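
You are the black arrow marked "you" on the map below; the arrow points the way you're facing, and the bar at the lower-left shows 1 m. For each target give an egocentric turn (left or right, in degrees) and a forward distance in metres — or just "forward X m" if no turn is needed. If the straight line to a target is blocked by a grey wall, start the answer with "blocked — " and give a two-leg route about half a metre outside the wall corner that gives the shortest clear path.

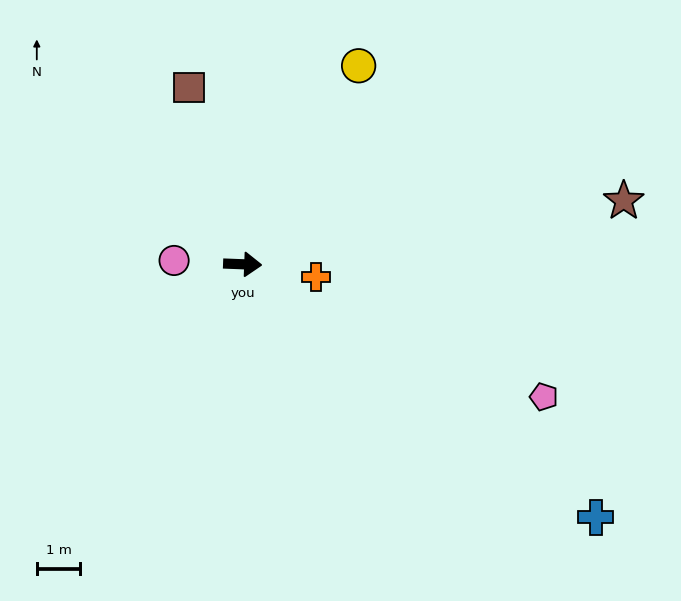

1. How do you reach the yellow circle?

turn left 62°, forward 5.3 m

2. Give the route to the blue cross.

turn right 33°, forward 10.0 m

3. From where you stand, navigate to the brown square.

turn left 109°, forward 4.3 m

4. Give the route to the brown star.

turn left 12°, forward 8.9 m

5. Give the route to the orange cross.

turn right 8°, forward 1.7 m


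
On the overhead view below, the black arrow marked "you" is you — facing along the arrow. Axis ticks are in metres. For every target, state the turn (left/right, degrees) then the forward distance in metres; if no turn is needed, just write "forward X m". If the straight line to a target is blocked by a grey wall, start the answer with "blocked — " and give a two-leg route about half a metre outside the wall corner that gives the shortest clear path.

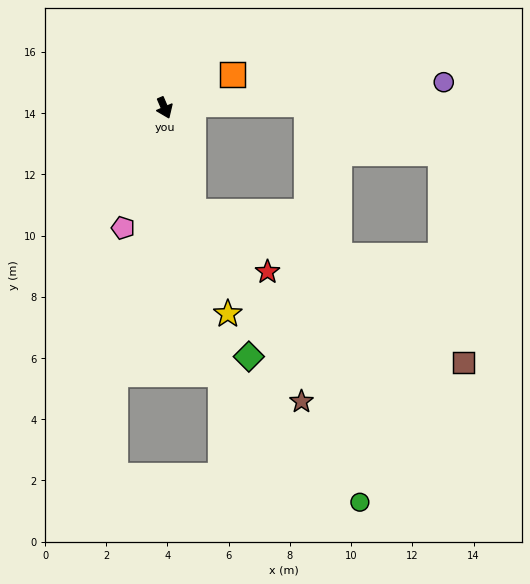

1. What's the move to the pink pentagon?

turn right 42°, forward 4.2 m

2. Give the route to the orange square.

turn left 93°, forward 2.5 m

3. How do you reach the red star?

blocked — turn right 8°, forward 3.5 m, then turn left 36°, forward 3.1 m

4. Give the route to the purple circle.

turn left 72°, forward 9.2 m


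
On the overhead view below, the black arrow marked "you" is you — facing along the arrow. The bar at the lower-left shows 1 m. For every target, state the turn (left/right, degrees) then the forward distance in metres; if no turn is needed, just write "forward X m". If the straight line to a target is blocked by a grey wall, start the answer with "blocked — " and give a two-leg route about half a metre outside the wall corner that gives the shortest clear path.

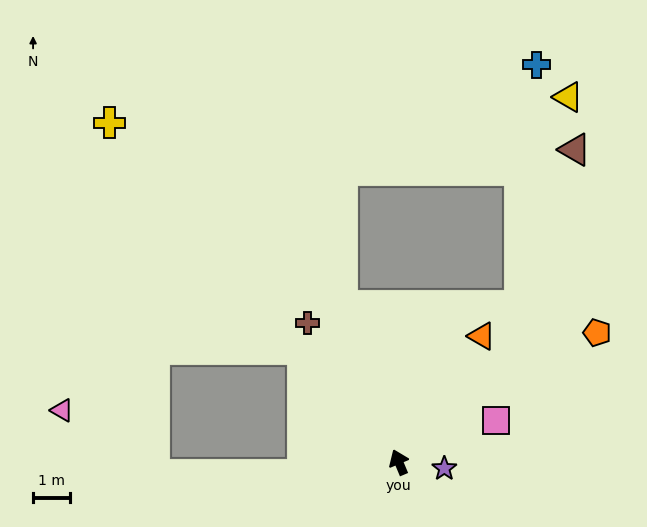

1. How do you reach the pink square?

turn right 89°, forward 2.9 m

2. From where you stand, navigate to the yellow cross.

turn left 18°, forward 12.2 m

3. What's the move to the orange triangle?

turn right 56°, forward 4.1 m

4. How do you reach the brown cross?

turn left 11°, forward 4.6 m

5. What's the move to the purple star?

turn right 121°, forward 1.3 m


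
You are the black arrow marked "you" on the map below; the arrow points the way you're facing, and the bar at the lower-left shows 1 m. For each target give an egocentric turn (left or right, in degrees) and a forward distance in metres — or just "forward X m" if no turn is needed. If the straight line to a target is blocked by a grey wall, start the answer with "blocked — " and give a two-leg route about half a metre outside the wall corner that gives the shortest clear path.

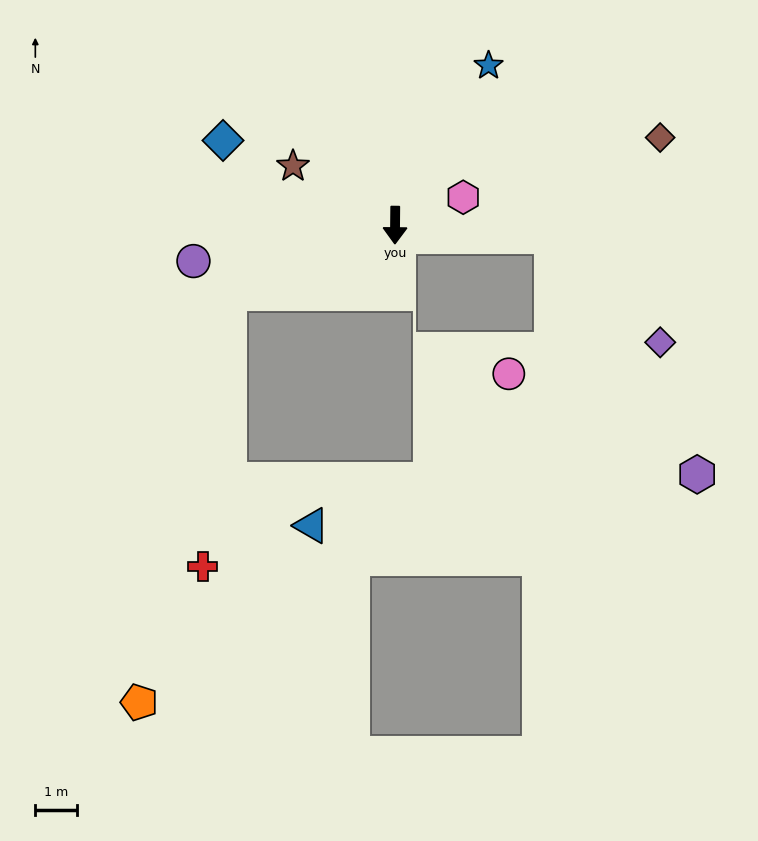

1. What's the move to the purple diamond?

blocked — turn left 86°, forward 3.7 m, then turn right 40°, forward 3.6 m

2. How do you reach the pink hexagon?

turn left 113°, forward 1.7 m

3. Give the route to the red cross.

blocked — turn right 67°, forward 4.3 m, then turn left 62°, forward 6.5 m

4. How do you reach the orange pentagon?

blocked — turn right 67°, forward 4.3 m, then turn left 55°, forward 10.0 m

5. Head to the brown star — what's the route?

turn right 120°, forward 2.8 m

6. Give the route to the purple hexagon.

blocked — turn left 86°, forward 3.7 m, then turn right 54°, forward 6.6 m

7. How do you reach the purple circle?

turn right 79°, forward 4.9 m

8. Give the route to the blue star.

turn left 150°, forward 4.4 m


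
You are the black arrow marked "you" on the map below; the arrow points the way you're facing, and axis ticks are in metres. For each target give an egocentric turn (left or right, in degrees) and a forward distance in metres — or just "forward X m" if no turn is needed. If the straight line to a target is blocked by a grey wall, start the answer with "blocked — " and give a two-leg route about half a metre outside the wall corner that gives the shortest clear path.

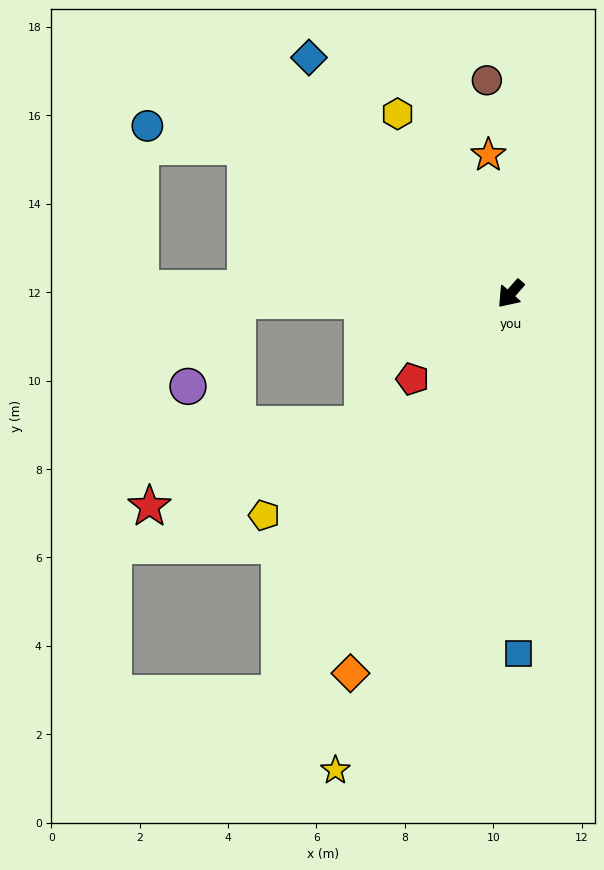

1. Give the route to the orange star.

turn right 130°, forward 3.2 m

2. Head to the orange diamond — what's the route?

turn left 18°, forward 9.3 m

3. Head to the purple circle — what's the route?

blocked — turn right 47°, forward 6.2 m, then turn left 59°, forward 2.2 m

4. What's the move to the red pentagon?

turn right 8°, forward 2.9 m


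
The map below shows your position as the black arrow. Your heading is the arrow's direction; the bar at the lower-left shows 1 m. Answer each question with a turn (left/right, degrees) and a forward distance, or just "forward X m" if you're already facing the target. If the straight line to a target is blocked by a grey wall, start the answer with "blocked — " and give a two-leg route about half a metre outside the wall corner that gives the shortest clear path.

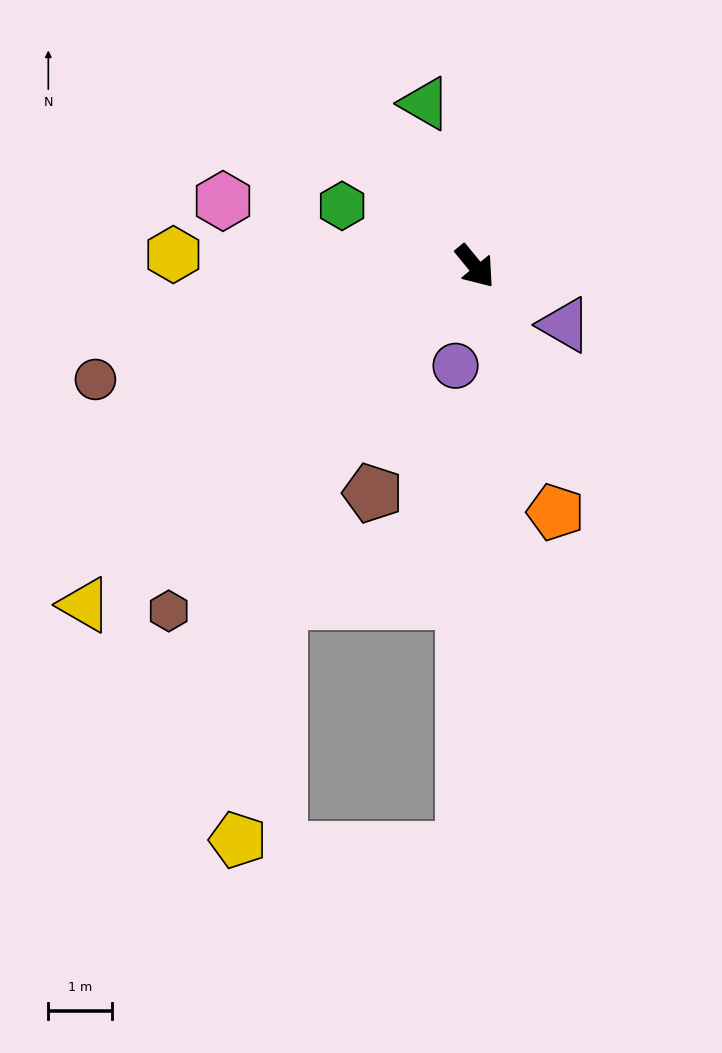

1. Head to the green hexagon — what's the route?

turn right 154°, forward 2.3 m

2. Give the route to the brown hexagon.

turn right 81°, forward 7.2 m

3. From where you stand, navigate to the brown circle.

turn right 113°, forward 6.2 m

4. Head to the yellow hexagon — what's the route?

turn right 132°, forward 4.7 m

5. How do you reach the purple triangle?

turn left 17°, forward 1.7 m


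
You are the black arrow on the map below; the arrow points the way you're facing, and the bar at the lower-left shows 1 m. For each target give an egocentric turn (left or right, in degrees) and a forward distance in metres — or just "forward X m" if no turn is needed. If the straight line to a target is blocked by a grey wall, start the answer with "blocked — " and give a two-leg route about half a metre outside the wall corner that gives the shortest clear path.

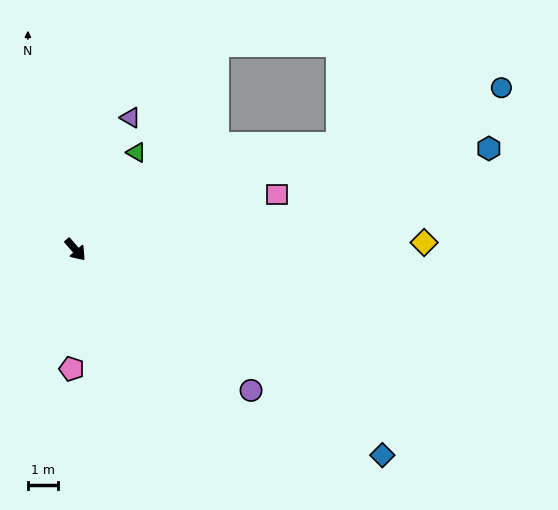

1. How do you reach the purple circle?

turn left 10°, forward 7.5 m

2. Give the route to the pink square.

turn left 64°, forward 7.0 m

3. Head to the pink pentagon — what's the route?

turn right 43°, forward 4.0 m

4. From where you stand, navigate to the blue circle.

turn left 70°, forward 15.3 m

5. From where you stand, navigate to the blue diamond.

turn left 15°, forward 12.4 m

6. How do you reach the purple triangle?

turn left 116°, forward 4.8 m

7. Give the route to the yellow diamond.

turn left 50°, forward 11.7 m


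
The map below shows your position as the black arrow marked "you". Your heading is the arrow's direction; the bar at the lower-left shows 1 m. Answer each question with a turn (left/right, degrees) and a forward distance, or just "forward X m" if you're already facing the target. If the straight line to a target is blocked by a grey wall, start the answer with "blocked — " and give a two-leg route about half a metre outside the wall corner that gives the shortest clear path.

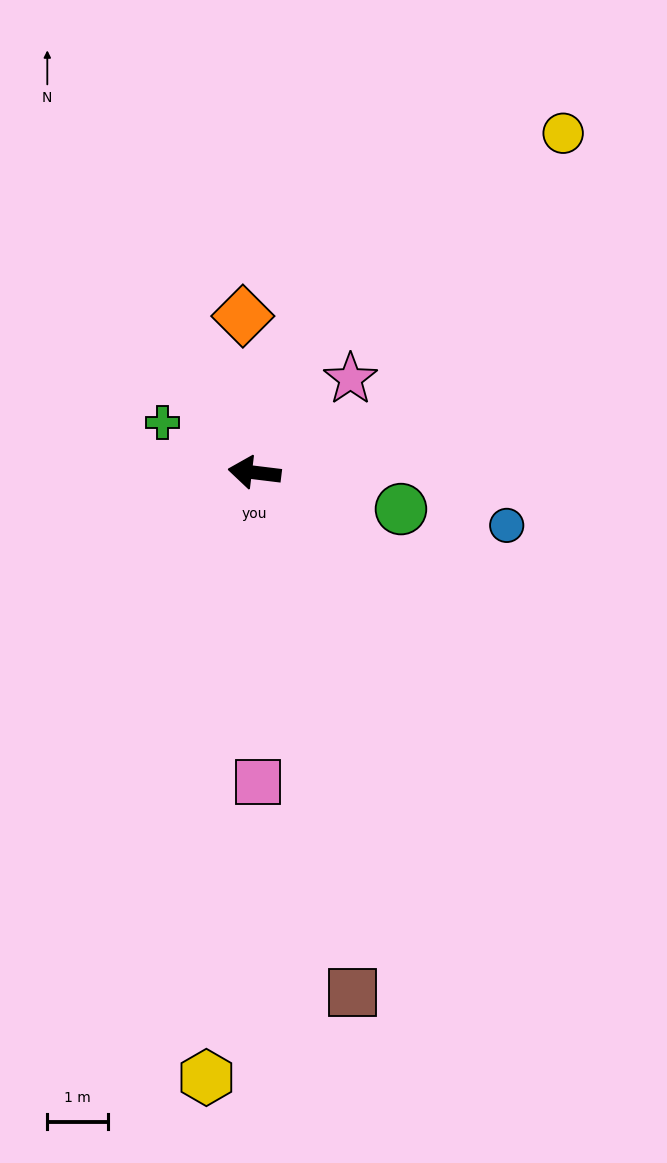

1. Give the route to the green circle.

turn left 173°, forward 2.5 m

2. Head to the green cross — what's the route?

turn right 21°, forward 1.7 m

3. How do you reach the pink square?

turn left 98°, forward 5.1 m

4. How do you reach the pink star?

turn right 129°, forward 2.2 m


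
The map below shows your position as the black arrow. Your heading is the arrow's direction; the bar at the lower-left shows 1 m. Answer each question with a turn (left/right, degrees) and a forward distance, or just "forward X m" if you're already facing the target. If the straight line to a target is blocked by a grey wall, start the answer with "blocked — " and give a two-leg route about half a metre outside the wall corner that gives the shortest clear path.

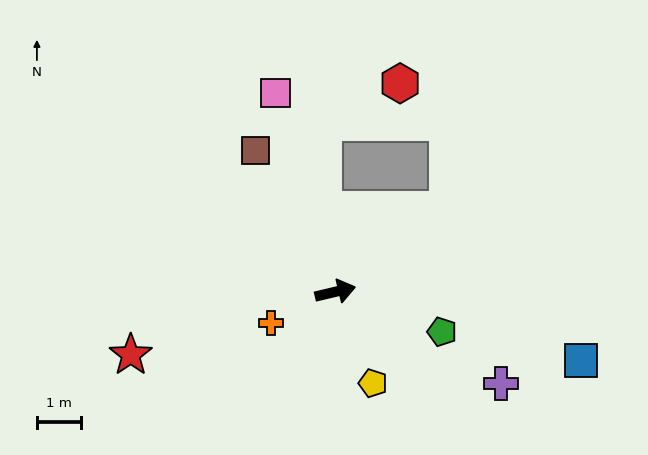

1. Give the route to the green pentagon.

turn right 34°, forward 2.6 m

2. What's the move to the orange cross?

turn right 168°, forward 1.6 m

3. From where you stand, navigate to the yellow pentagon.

turn right 81°, forward 2.3 m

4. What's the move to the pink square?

turn left 93°, forward 4.8 m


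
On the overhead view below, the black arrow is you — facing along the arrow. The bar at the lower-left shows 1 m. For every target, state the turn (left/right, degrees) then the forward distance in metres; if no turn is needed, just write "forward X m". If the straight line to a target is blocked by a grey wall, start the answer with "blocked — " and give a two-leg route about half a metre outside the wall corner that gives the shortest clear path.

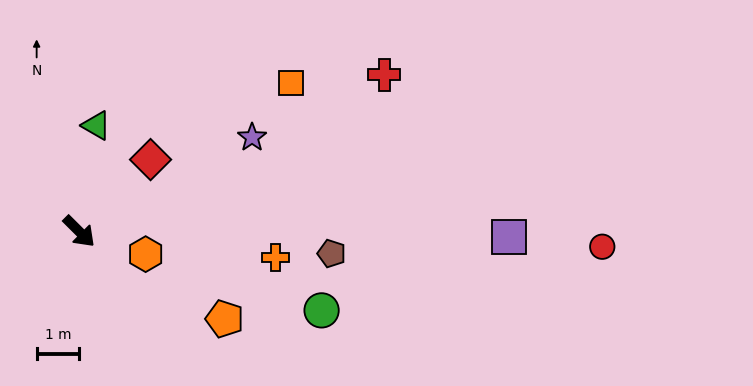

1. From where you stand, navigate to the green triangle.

turn left 126°, forward 2.5 m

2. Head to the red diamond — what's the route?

turn left 90°, forward 2.4 m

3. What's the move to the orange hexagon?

turn left 26°, forward 1.6 m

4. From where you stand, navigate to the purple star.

turn left 73°, forward 4.6 m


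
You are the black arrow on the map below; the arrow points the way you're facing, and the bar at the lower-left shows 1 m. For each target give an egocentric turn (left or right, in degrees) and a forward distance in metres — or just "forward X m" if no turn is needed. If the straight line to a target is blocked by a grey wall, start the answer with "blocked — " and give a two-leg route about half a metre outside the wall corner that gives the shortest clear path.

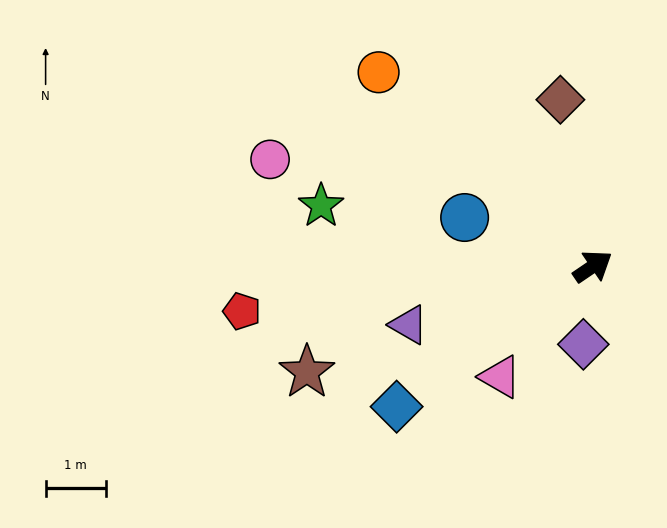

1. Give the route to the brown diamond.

turn left 67°, forward 2.8 m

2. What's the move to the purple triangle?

turn left 163°, forward 3.2 m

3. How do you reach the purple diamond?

turn right 131°, forward 1.3 m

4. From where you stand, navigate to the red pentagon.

turn left 153°, forward 5.9 m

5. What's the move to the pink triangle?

turn right 164°, forward 2.4 m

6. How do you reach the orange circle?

turn left 104°, forward 4.8 m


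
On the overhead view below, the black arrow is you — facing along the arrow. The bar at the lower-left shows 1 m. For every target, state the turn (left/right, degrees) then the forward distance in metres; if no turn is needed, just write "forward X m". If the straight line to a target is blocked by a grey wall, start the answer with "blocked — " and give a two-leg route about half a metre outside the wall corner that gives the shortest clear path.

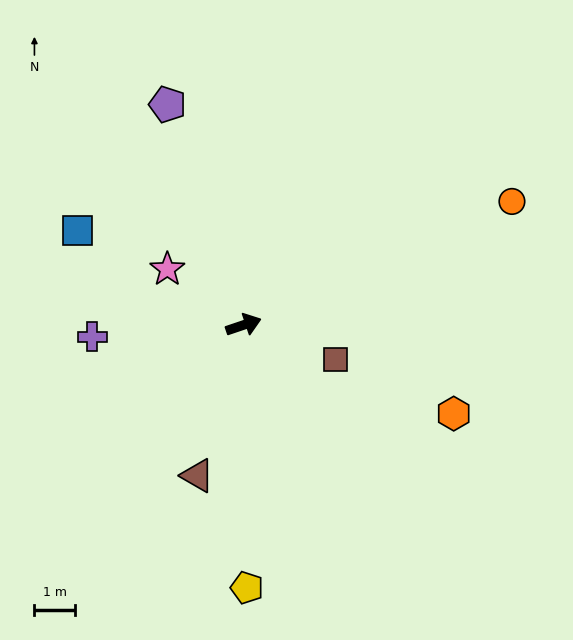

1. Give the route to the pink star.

turn left 125°, forward 2.3 m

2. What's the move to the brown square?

turn right 39°, forward 2.4 m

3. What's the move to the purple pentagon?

turn left 90°, forward 5.7 m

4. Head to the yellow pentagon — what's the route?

turn right 108°, forward 6.4 m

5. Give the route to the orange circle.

turn left 6°, forward 7.3 m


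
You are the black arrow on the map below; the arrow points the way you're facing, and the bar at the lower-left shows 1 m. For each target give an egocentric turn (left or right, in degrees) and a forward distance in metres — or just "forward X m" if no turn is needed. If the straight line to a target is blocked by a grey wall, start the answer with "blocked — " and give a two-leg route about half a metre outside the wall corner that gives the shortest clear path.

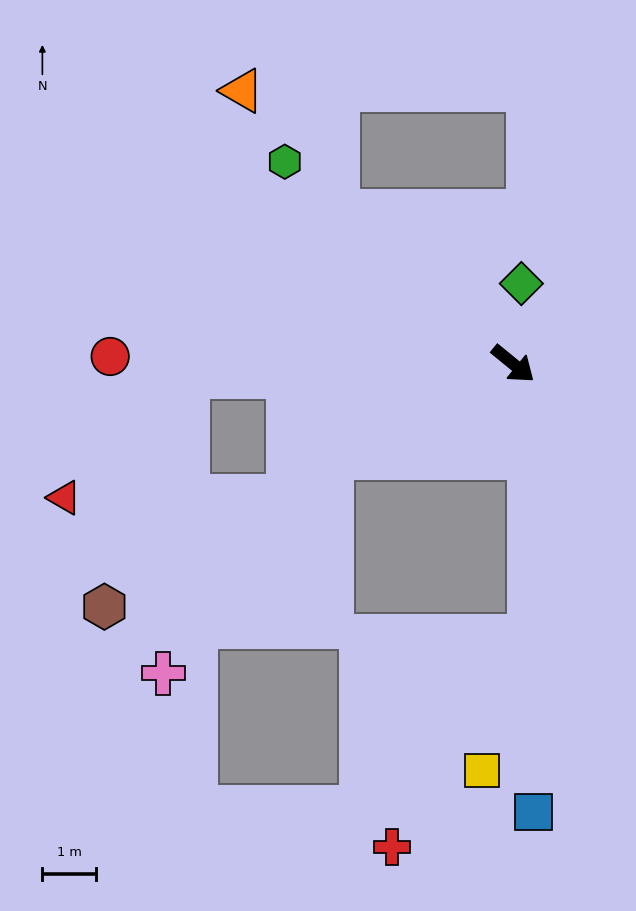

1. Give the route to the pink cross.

blocked — turn right 114°, forward 3.8 m, then turn left 25°, forward 5.1 m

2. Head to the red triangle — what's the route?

blocked — turn right 139°, forward 6.1 m, then turn left 43°, forward 3.2 m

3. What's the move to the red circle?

turn right 142°, forward 7.5 m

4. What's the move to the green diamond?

turn left 123°, forward 1.5 m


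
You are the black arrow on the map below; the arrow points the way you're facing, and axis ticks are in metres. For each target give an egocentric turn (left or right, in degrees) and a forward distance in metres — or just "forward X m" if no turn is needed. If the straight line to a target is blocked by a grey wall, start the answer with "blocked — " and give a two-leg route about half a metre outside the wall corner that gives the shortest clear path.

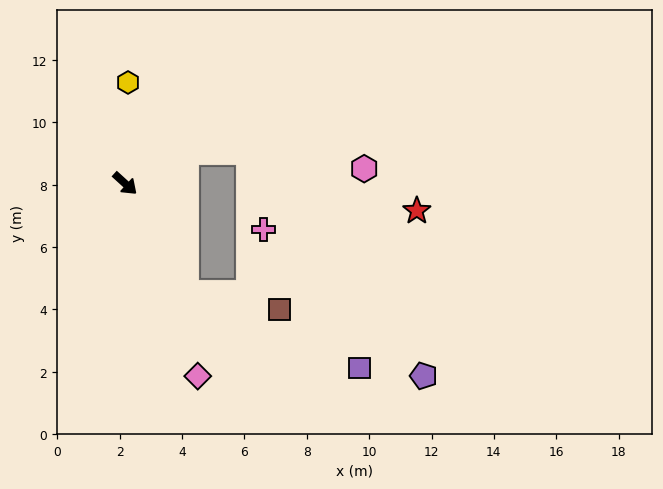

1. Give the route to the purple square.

blocked — turn right 19°, forward 4.0 m, then turn left 38°, forward 6.1 m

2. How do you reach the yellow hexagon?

turn left 131°, forward 3.2 m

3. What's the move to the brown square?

blocked — turn right 19°, forward 4.0 m, then turn left 52°, forward 3.0 m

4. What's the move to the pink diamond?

turn right 27°, forward 6.6 m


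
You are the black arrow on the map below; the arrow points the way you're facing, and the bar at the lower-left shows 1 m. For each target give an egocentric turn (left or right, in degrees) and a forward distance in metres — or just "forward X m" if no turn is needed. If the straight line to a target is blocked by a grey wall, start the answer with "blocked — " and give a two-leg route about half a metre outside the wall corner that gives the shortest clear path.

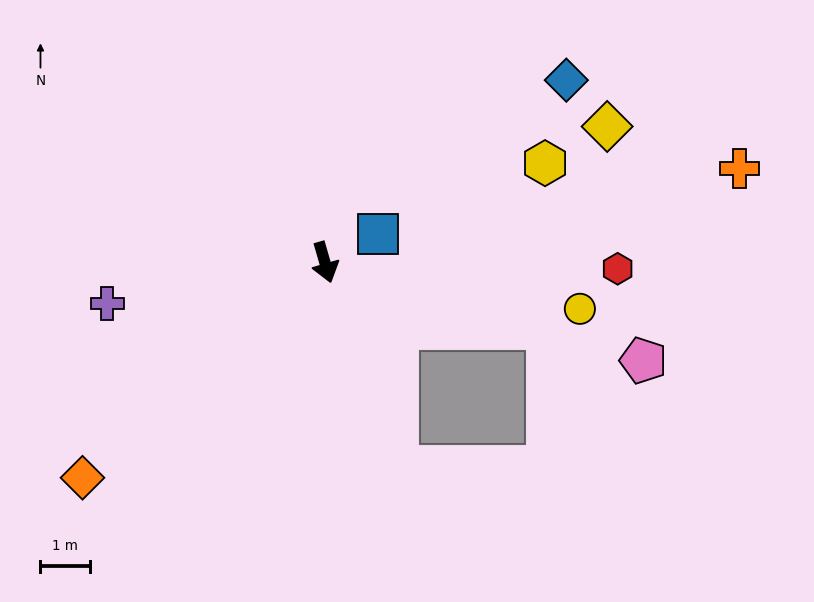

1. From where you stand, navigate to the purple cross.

turn right 95°, forward 4.5 m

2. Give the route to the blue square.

turn left 102°, forward 1.2 m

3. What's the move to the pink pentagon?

turn left 57°, forward 6.7 m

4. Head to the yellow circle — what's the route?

turn left 64°, forward 5.2 m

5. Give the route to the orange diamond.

turn right 64°, forward 6.6 m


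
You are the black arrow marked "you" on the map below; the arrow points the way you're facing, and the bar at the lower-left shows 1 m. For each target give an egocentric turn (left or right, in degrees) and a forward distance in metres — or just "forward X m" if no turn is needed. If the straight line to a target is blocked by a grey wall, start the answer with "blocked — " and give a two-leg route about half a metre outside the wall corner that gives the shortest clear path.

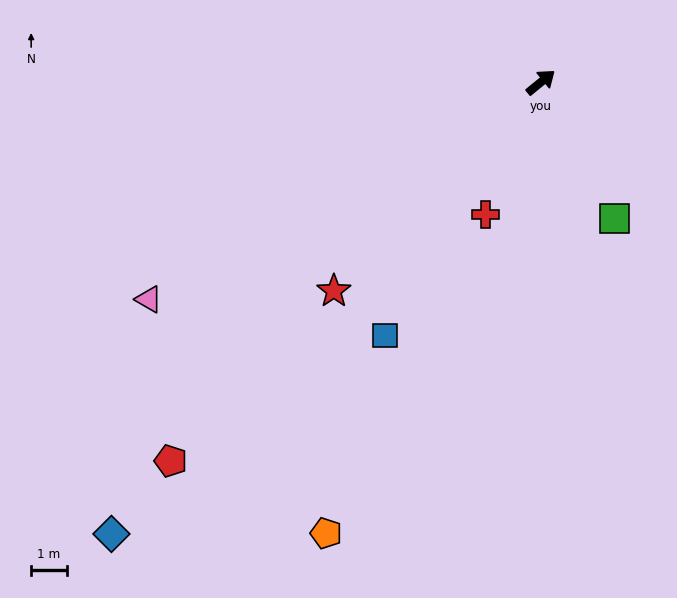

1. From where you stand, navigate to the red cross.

turn right 152°, forward 4.0 m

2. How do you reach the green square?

turn right 101°, forward 4.3 m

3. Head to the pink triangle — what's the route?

turn left 170°, forward 12.5 m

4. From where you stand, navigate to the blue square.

turn right 161°, forward 8.3 m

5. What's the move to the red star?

turn right 174°, forward 8.2 m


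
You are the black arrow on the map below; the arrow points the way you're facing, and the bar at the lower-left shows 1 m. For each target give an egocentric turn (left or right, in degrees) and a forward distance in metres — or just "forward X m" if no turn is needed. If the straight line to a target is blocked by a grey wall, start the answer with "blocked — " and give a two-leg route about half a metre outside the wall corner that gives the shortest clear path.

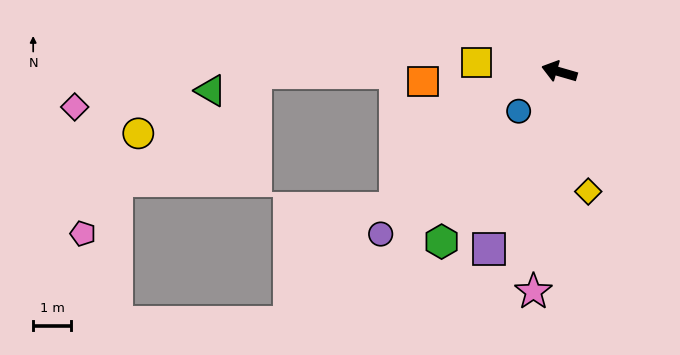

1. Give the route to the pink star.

turn left 99°, forward 5.8 m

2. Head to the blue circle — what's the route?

turn left 60°, forward 1.5 m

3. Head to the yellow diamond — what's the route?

turn left 120°, forward 3.2 m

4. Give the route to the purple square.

turn left 84°, forward 5.0 m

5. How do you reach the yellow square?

turn left 10°, forward 2.2 m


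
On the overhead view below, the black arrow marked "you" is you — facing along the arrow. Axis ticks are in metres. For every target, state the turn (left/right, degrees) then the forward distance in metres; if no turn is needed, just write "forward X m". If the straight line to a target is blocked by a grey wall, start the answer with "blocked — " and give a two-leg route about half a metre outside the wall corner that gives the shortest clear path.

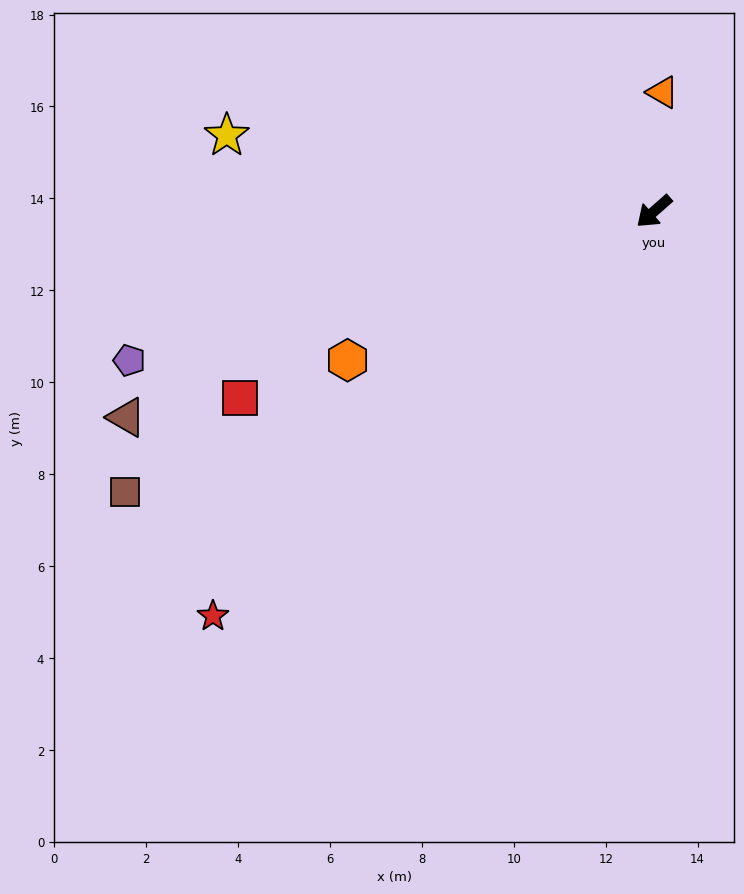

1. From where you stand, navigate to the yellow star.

turn right 51°, forward 9.4 m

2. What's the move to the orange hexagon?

turn right 15°, forward 7.4 m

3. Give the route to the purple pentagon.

turn right 26°, forward 11.9 m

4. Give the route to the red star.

forward 13.0 m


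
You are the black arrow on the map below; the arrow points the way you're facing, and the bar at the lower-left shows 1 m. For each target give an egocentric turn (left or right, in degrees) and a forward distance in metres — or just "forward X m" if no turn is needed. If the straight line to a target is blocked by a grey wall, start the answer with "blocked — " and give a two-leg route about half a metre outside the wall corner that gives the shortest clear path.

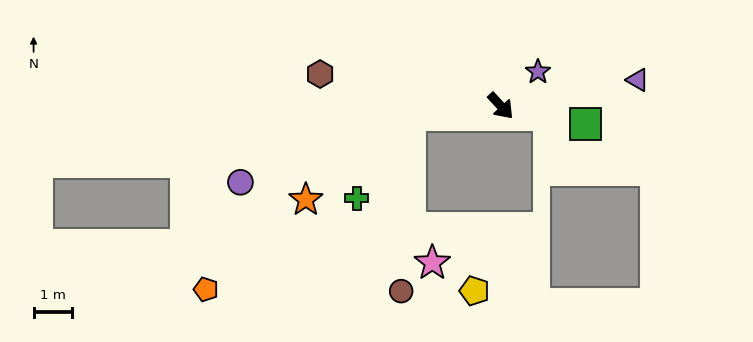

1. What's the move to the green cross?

blocked — turn right 127°, forward 2.4 m, then turn left 52°, forward 2.6 m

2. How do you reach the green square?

turn left 36°, forward 2.3 m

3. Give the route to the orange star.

blocked — turn right 127°, forward 2.4 m, then turn left 34°, forward 3.5 m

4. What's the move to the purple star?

turn left 90°, forward 1.3 m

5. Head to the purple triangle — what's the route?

turn left 58°, forward 3.7 m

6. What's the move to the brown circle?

blocked — turn right 127°, forward 2.4 m, then turn left 82°, forward 4.6 m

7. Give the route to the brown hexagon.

turn right 143°, forward 4.8 m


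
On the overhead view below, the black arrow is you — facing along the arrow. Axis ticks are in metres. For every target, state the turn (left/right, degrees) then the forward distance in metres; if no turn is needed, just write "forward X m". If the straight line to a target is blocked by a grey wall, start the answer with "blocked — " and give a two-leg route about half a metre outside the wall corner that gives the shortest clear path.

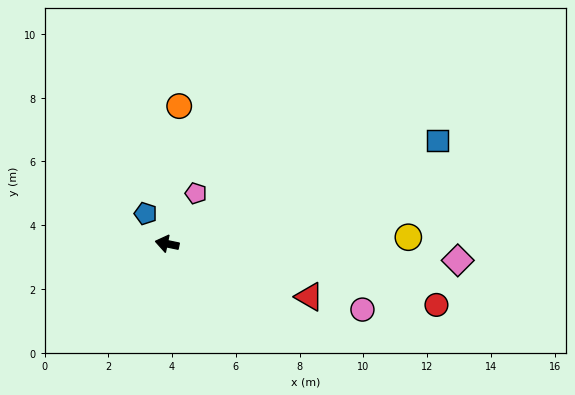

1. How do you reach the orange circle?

turn right 83°, forward 4.3 m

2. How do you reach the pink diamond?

turn right 172°, forward 9.1 m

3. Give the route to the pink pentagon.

turn right 108°, forward 1.8 m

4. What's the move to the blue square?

turn right 147°, forward 9.1 m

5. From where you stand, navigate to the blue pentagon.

turn right 43°, forward 1.2 m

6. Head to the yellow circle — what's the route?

turn right 167°, forward 7.6 m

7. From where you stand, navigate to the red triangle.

turn left 171°, forward 4.8 m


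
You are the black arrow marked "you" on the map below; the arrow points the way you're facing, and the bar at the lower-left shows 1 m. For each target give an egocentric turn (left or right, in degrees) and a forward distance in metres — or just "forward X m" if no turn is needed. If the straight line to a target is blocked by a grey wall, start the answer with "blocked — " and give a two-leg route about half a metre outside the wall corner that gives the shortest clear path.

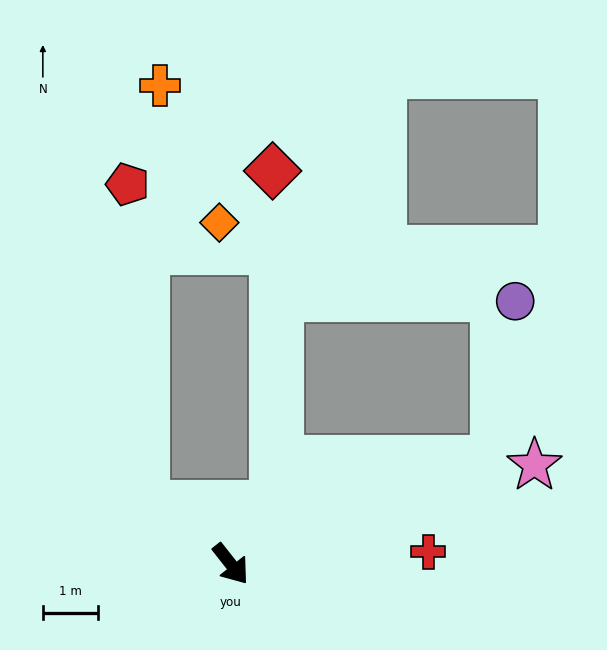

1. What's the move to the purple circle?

blocked — turn left 74°, forward 5.1 m, then turn left 60°, forward 2.9 m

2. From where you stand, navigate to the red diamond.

blocked — turn left 107°, forward 1.3 m, then turn left 35°, forward 6.0 m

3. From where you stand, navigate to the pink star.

turn left 70°, forward 5.7 m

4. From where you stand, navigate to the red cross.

turn left 55°, forward 3.6 m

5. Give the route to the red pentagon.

blocked — turn right 164°, forward 1.9 m, then turn right 51°, forward 5.8 m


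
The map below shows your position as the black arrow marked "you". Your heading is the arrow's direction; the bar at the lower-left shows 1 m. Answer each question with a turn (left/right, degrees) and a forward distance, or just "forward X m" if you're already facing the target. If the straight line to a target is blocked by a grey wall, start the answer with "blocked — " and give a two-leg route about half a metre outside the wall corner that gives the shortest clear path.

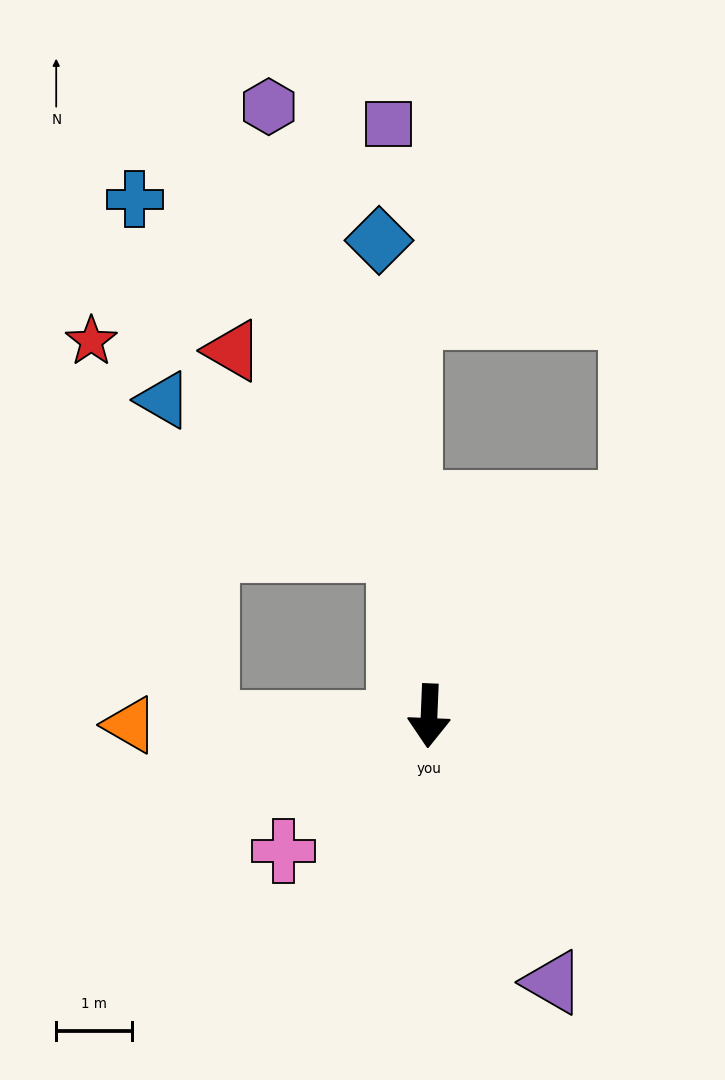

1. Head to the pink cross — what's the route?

turn right 45°, forward 2.6 m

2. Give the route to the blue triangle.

blocked — turn right 167°, forward 2.2 m, then turn left 47°, forward 3.7 m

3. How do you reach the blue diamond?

turn right 172°, forward 6.3 m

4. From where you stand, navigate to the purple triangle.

turn left 27°, forward 3.9 m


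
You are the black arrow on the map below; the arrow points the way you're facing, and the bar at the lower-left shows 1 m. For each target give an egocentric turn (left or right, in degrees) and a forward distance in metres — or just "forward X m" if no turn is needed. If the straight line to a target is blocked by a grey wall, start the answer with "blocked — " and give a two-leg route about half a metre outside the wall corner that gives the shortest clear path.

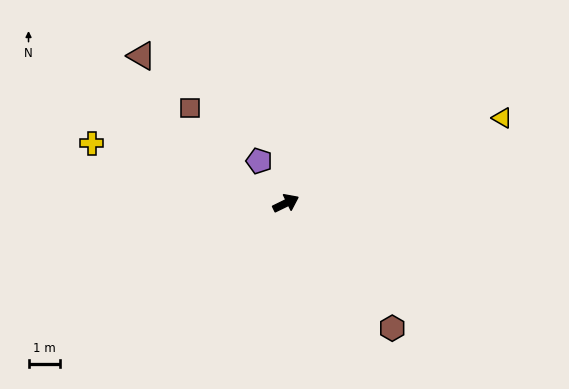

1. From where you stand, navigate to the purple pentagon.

turn left 96°, forward 1.6 m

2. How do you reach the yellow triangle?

turn right 5°, forward 7.3 m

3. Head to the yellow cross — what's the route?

turn left 137°, forward 6.4 m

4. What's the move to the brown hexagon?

turn right 76°, forward 5.2 m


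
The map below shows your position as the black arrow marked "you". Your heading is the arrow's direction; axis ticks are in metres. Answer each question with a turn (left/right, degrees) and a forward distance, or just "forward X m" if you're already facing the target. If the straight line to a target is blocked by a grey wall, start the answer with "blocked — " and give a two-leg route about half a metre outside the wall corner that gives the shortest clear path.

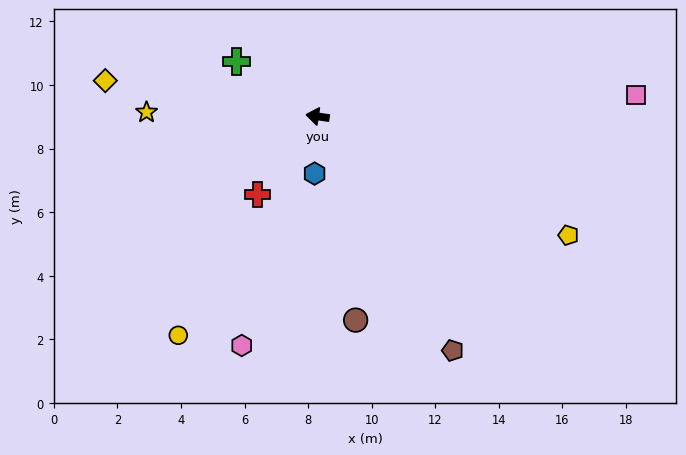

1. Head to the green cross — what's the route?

turn right 26°, forward 3.1 m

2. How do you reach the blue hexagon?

turn left 96°, forward 1.8 m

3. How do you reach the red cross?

turn left 61°, forward 3.1 m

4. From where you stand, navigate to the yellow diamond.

forward 6.8 m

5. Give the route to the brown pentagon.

turn left 129°, forward 8.5 m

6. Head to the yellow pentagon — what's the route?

turn left 163°, forward 8.7 m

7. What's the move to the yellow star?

turn left 7°, forward 5.4 m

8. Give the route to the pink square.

turn right 168°, forward 10.0 m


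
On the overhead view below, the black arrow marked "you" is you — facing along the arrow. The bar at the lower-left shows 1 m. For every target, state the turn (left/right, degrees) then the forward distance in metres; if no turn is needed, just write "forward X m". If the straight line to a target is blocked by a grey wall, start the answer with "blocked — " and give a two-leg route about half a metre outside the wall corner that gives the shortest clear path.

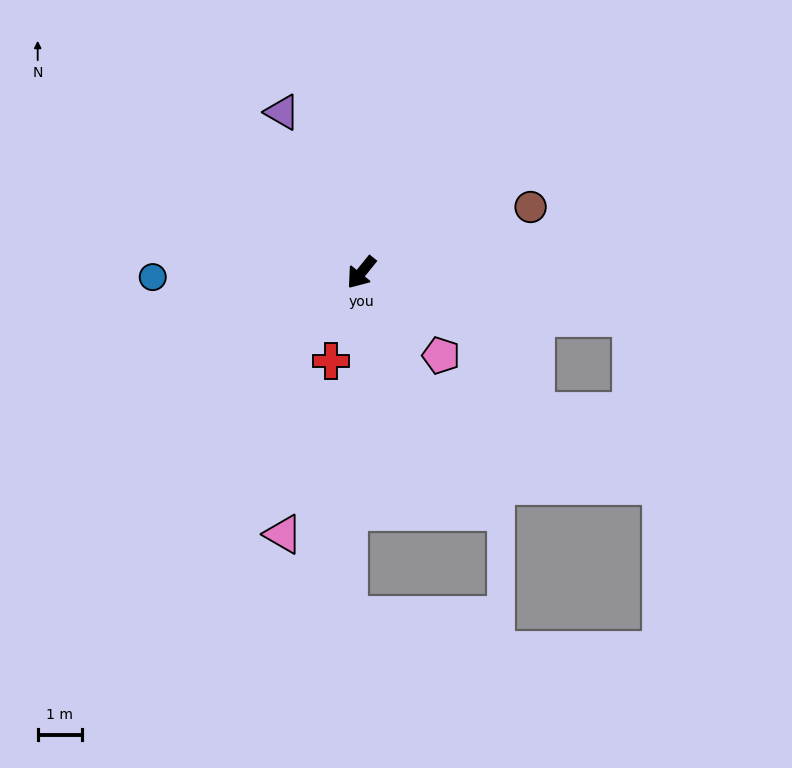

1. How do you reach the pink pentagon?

turn left 83°, forward 2.6 m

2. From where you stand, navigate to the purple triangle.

turn right 115°, forward 4.0 m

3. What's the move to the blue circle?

turn right 50°, forward 4.7 m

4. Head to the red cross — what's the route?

turn left 20°, forward 2.1 m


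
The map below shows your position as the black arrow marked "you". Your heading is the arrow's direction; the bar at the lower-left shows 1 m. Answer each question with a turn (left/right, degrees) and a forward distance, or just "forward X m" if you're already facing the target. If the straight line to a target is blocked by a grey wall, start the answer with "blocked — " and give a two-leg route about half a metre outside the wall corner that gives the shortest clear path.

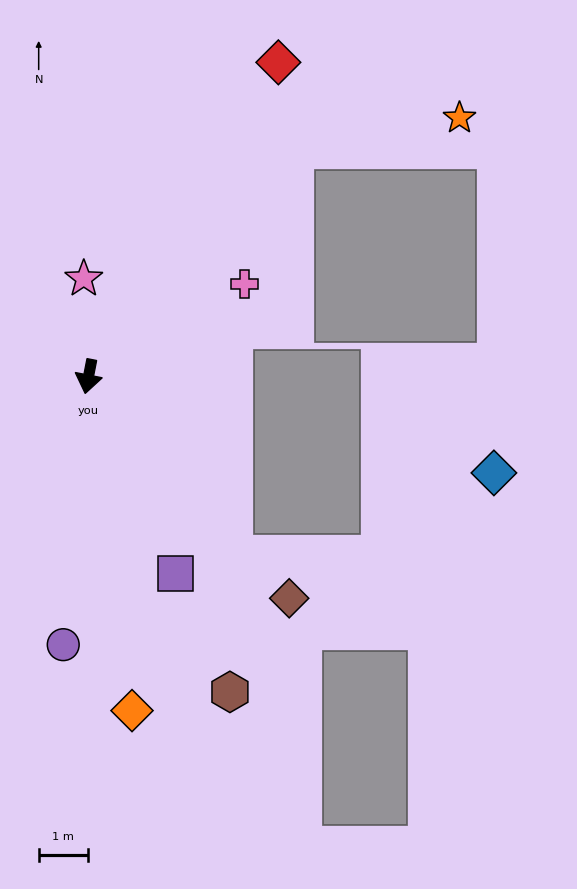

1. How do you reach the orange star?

blocked — turn left 149°, forward 6.2 m, then turn right 38°, forward 3.4 m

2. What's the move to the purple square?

turn left 35°, forward 4.4 m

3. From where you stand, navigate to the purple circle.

turn left 6°, forward 5.5 m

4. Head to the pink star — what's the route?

turn right 166°, forward 2.0 m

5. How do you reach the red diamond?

turn left 160°, forward 7.5 m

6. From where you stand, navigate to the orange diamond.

turn left 18°, forward 6.8 m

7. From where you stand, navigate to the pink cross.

turn left 132°, forward 3.7 m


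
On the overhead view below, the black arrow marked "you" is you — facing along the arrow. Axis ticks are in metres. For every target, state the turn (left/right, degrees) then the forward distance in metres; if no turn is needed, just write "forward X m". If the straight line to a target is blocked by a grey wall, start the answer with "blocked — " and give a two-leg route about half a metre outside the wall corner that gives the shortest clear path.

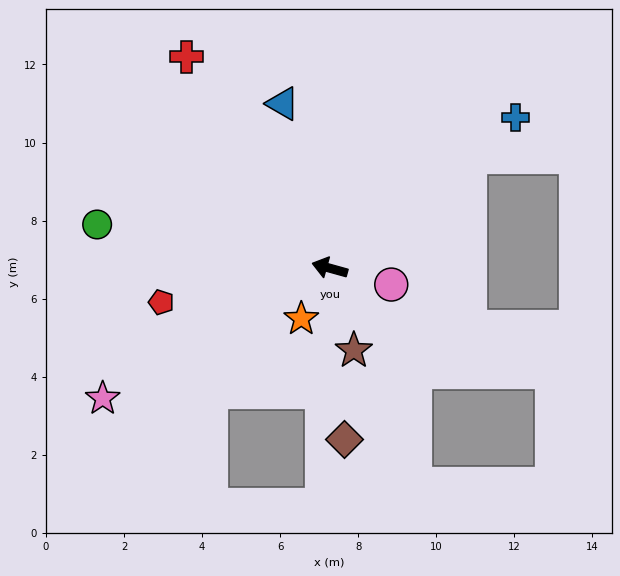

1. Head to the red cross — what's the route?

turn right 40°, forward 6.5 m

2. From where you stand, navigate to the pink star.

turn left 45°, forward 6.7 m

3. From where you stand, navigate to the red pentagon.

turn left 27°, forward 4.4 m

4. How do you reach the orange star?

turn left 76°, forward 1.5 m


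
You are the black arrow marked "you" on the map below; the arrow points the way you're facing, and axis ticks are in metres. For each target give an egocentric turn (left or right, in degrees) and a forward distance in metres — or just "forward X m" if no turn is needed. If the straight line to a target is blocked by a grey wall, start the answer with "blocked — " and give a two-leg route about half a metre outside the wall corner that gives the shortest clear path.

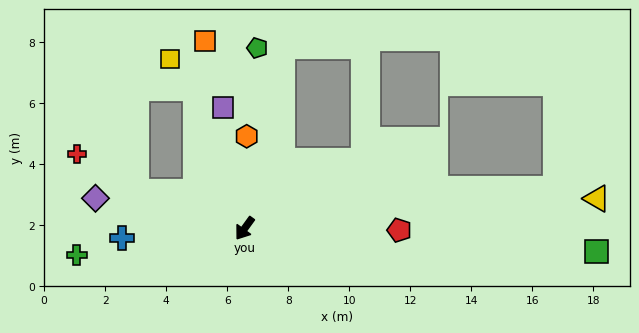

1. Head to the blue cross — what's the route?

turn right 49°, forward 4.0 m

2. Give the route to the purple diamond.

turn right 66°, forward 5.0 m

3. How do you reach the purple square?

turn right 134°, forward 4.0 m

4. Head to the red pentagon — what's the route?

turn left 125°, forward 5.1 m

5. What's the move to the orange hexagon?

turn right 145°, forward 3.0 m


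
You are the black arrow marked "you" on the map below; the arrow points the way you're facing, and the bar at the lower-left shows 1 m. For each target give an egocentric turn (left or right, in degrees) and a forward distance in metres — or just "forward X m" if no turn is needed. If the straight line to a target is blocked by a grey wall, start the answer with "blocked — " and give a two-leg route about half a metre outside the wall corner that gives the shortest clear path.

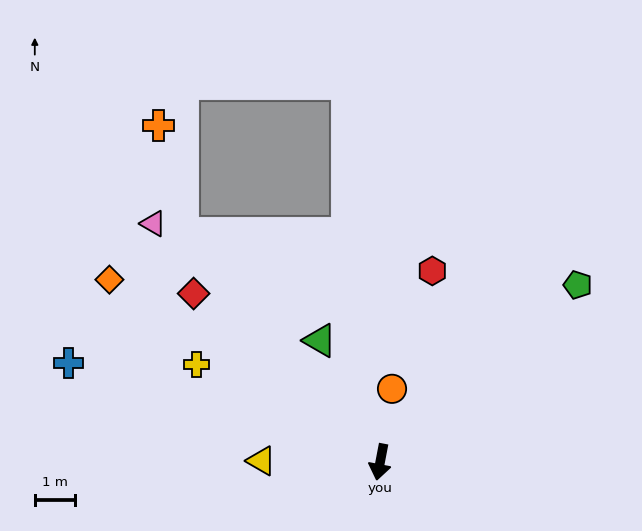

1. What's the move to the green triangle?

turn right 143°, forward 3.4 m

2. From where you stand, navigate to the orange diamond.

turn right 113°, forward 8.2 m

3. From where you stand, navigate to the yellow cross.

turn right 107°, forward 5.2 m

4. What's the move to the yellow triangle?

turn right 80°, forward 3.0 m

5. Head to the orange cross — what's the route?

blocked — turn right 128°, forward 7.6 m, then turn right 29°, forward 2.8 m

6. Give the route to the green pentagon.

turn left 143°, forward 6.6 m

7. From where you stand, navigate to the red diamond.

turn right 121°, forward 6.3 m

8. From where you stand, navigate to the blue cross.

turn right 97°, forward 8.2 m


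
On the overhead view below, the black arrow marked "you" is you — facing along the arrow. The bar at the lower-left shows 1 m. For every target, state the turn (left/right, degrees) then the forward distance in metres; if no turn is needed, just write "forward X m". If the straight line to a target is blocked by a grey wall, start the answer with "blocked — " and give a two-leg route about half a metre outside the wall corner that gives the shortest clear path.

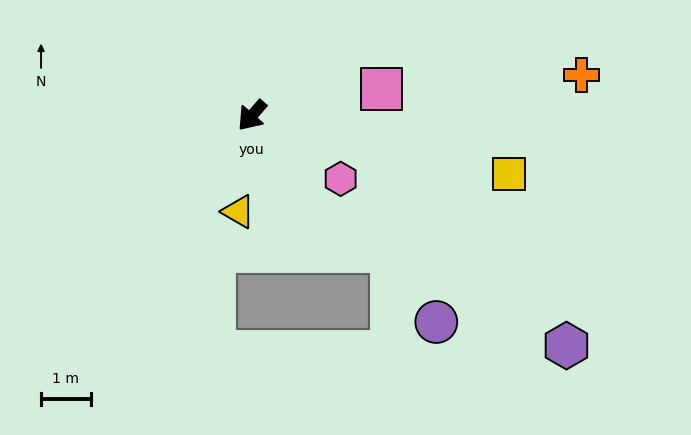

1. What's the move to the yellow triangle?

turn left 33°, forward 1.9 m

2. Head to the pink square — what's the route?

turn left 143°, forward 2.7 m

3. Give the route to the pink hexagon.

turn left 96°, forward 2.2 m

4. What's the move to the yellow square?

turn left 118°, forward 5.3 m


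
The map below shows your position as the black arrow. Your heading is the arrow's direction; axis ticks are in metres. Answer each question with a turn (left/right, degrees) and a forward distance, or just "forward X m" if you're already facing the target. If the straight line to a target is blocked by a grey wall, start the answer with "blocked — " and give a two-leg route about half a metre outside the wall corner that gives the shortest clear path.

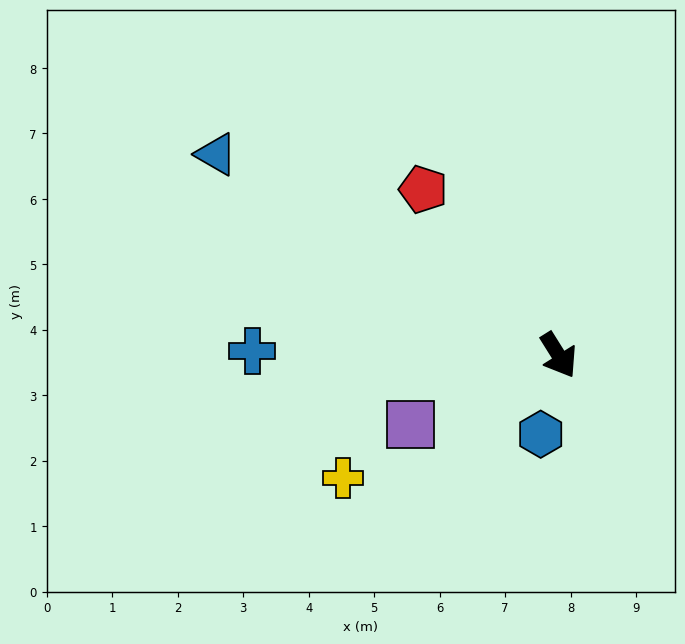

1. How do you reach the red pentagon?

turn right 173°, forward 3.3 m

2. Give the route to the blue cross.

turn right 123°, forward 4.7 m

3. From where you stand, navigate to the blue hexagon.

turn right 45°, forward 1.2 m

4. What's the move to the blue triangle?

turn right 152°, forward 6.1 m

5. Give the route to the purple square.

turn right 97°, forward 2.5 m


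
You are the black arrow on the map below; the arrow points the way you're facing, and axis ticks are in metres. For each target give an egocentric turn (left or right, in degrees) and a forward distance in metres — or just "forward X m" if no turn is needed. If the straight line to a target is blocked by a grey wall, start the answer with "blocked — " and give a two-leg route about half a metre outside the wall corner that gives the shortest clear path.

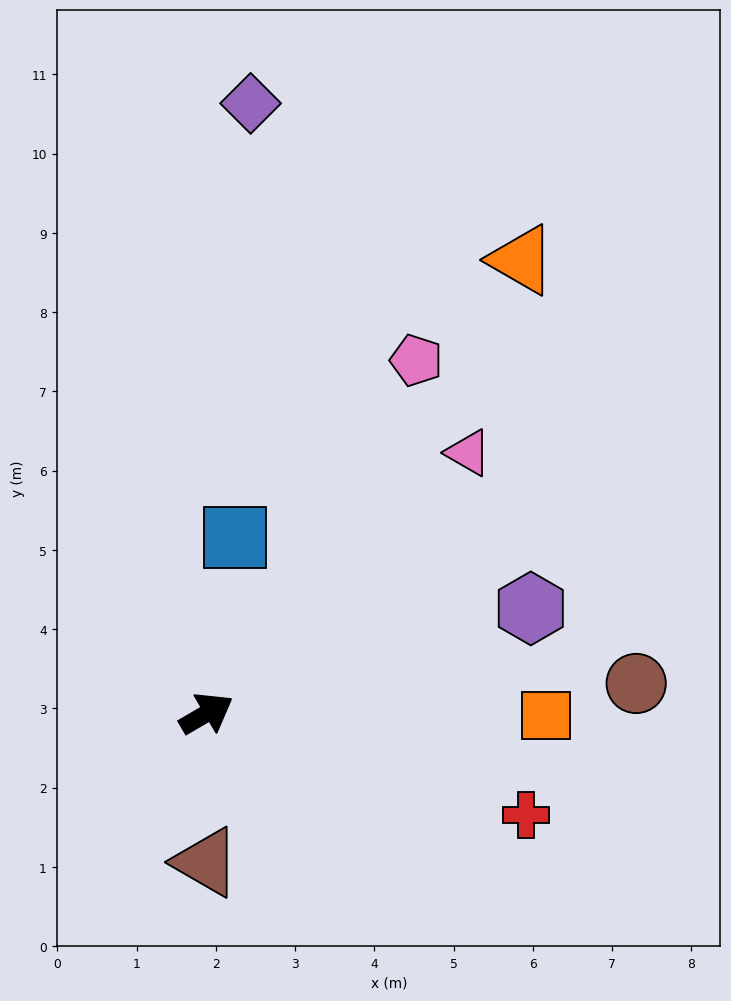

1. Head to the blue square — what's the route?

turn left 50°, forward 2.2 m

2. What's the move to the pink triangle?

turn left 15°, forward 4.7 m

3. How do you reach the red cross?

turn right 48°, forward 4.2 m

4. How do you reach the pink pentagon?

turn left 29°, forward 5.2 m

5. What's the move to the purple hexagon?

turn right 12°, forward 4.3 m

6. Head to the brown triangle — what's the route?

turn right 121°, forward 1.9 m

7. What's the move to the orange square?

turn right 31°, forward 4.3 m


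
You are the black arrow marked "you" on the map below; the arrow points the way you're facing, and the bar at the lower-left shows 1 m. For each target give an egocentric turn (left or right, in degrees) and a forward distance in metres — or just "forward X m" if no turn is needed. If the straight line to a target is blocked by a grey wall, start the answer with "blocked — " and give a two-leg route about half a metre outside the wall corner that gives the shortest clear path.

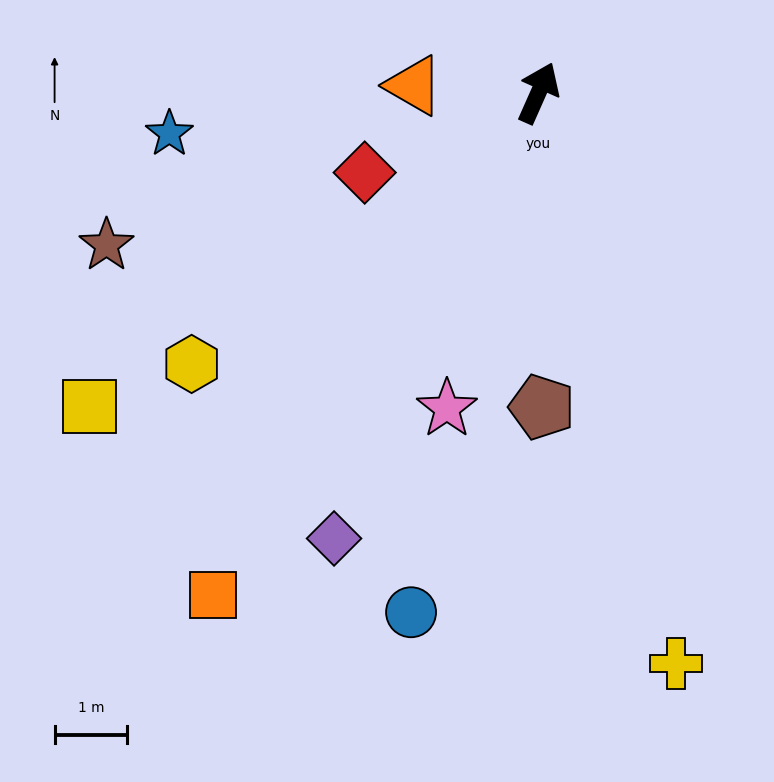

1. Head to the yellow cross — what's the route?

turn right 143°, forward 8.1 m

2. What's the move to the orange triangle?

turn left 111°, forward 1.7 m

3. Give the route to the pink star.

turn right 172°, forward 4.5 m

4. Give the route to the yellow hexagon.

turn left 152°, forward 6.1 m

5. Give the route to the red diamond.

turn left 139°, forward 2.6 m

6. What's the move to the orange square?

turn left 171°, forward 8.2 m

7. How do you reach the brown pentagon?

turn right 155°, forward 4.3 m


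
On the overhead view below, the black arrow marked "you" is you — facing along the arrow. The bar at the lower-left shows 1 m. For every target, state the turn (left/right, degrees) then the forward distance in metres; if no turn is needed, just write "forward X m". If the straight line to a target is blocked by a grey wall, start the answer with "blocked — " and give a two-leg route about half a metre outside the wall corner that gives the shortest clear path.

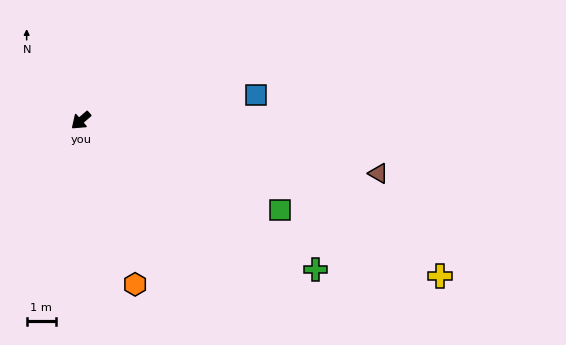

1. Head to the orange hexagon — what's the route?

turn left 67°, forward 5.9 m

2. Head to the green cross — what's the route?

turn left 107°, forward 9.5 m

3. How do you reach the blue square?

turn left 147°, forward 6.0 m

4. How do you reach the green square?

turn left 115°, forward 7.4 m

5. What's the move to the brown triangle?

turn left 129°, forward 10.3 m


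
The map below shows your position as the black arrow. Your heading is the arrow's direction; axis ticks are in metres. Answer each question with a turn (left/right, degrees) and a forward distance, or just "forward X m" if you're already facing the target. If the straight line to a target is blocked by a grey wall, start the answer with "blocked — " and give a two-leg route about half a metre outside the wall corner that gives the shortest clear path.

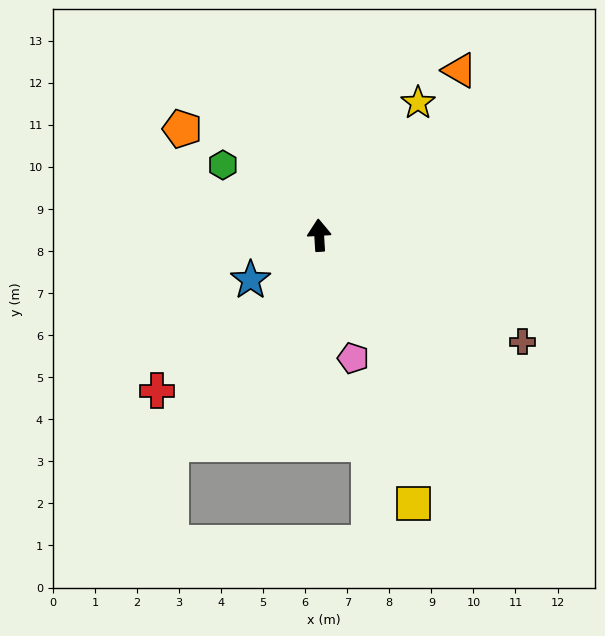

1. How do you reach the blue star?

turn left 120°, forward 1.9 m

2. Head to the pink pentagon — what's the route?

turn right 168°, forward 3.0 m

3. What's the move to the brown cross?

turn right 121°, forward 5.5 m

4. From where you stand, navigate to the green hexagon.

turn left 50°, forward 2.8 m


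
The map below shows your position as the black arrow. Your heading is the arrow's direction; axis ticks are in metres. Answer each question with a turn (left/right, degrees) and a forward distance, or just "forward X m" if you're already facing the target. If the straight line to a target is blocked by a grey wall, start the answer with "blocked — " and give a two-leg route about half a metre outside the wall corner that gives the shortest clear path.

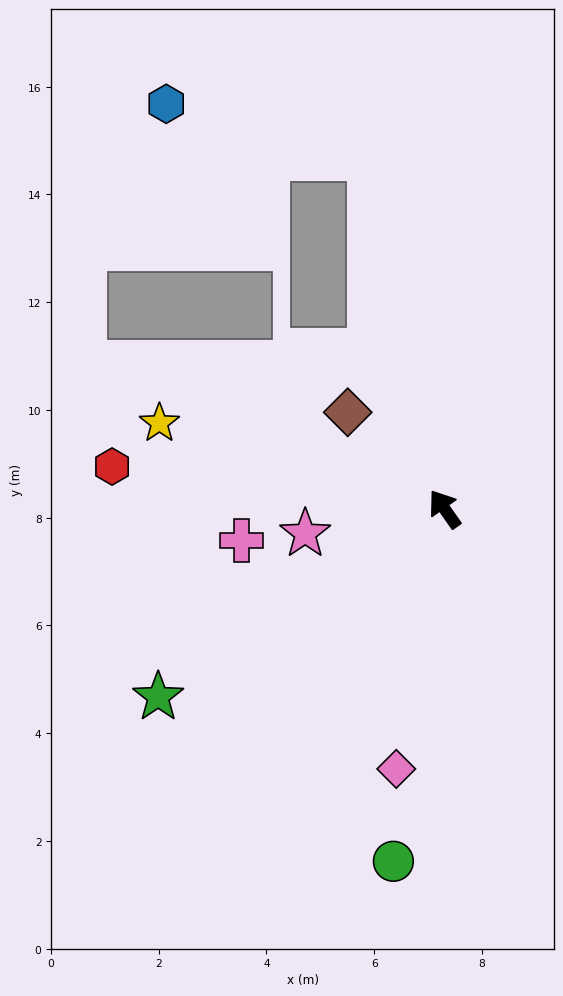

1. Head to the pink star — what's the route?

turn left 65°, forward 2.6 m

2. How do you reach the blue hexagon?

blocked — turn right 23°, forward 6.7 m, then turn left 63°, forward 3.9 m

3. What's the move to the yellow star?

turn left 38°, forward 5.5 m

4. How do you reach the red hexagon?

turn left 48°, forward 6.2 m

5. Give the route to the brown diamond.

turn left 10°, forward 2.5 m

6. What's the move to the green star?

turn left 88°, forward 6.4 m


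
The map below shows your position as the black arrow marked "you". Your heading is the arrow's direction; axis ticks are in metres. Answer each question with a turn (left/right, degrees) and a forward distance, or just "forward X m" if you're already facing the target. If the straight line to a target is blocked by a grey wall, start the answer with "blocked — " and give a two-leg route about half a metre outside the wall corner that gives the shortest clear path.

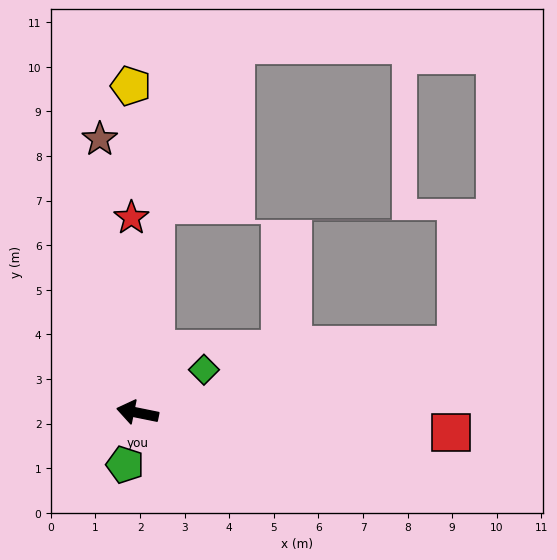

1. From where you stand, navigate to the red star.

turn right 77°, forward 4.4 m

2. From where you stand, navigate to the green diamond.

turn right 136°, forward 1.8 m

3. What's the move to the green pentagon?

turn left 88°, forward 1.2 m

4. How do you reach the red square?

turn right 172°, forward 7.0 m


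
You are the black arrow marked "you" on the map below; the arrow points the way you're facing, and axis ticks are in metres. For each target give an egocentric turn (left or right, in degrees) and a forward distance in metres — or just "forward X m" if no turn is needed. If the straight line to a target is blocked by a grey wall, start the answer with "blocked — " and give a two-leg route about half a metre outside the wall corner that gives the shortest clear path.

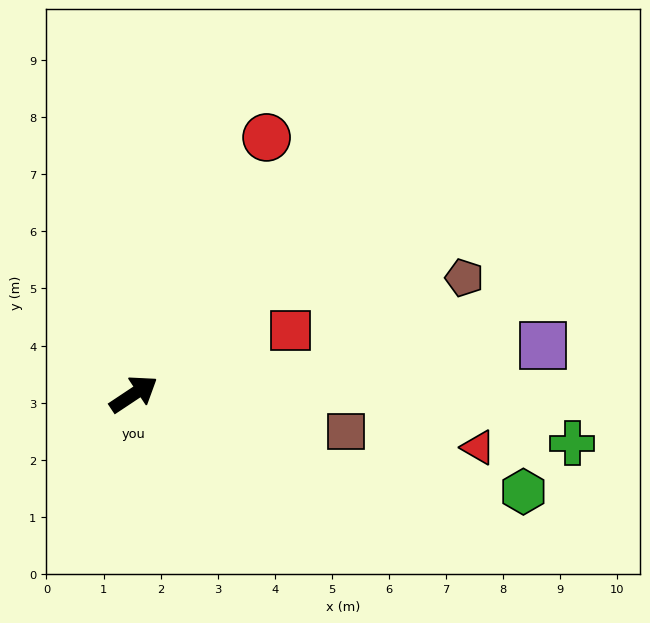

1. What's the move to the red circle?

turn left 29°, forward 5.1 m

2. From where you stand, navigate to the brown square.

turn right 44°, forward 3.8 m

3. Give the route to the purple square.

turn right 27°, forward 7.2 m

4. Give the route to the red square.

turn right 12°, forward 3.0 m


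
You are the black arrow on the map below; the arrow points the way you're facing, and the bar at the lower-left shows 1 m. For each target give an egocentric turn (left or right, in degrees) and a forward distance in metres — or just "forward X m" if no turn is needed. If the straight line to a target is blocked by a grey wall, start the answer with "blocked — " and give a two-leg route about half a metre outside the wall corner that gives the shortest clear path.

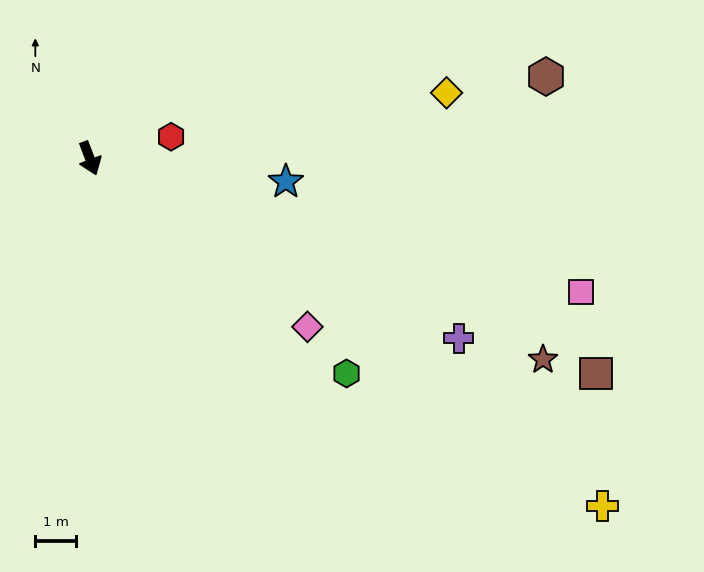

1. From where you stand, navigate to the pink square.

turn left 54°, forward 12.4 m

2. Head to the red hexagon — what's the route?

turn left 84°, forward 2.1 m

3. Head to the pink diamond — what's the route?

turn left 32°, forward 6.7 m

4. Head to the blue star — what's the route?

turn left 63°, forward 4.8 m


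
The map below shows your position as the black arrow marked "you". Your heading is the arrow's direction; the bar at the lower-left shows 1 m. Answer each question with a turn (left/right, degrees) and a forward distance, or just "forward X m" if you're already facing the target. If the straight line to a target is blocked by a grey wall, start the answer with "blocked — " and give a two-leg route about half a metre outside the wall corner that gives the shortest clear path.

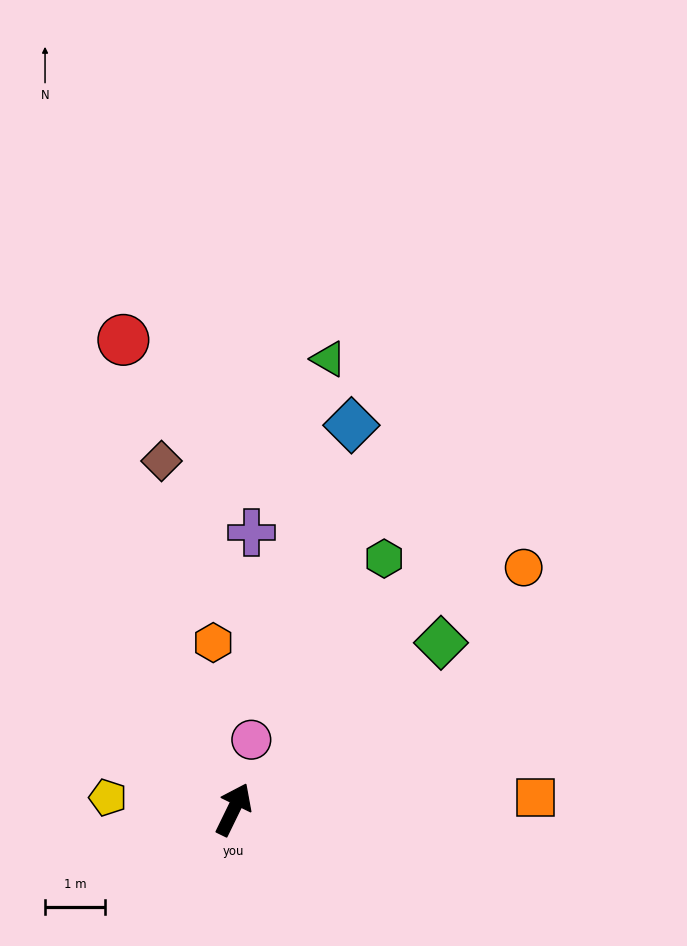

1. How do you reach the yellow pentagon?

turn left 111°, forward 2.1 m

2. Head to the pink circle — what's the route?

turn left 12°, forward 1.2 m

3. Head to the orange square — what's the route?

turn right 62°, forward 5.1 m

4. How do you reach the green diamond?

turn right 25°, forward 4.5 m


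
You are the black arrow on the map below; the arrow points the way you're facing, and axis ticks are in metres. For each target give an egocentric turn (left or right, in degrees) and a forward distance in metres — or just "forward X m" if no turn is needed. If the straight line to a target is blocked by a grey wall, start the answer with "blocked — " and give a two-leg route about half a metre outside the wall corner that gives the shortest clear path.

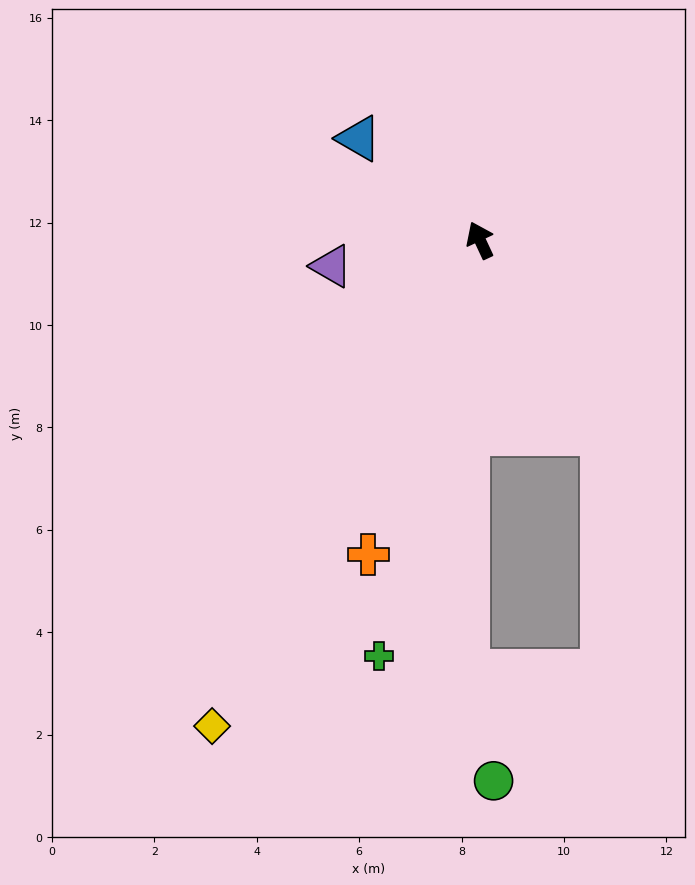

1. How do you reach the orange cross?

turn left 135°, forward 6.5 m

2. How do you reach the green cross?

turn left 141°, forward 8.4 m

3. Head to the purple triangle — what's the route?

turn left 75°, forward 2.9 m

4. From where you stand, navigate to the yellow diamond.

turn left 126°, forward 10.8 m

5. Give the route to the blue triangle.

turn left 25°, forward 3.1 m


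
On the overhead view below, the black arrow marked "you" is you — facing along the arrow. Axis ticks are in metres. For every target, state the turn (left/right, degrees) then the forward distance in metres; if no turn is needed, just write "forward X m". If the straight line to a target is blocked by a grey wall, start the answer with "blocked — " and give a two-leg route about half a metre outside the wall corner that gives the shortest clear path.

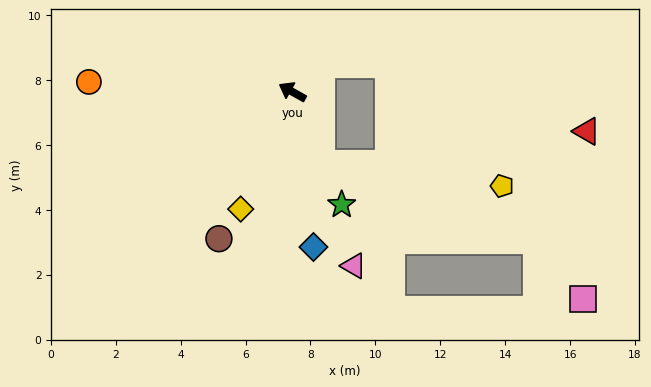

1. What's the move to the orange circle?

turn left 26°, forward 6.3 m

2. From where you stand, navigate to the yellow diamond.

turn left 95°, forward 3.9 m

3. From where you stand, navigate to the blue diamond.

turn left 127°, forward 4.8 m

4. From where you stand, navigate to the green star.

turn left 143°, forward 3.8 m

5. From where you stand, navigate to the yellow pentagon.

blocked — turn left 142°, forward 2.4 m, then turn left 60°, forward 5.6 m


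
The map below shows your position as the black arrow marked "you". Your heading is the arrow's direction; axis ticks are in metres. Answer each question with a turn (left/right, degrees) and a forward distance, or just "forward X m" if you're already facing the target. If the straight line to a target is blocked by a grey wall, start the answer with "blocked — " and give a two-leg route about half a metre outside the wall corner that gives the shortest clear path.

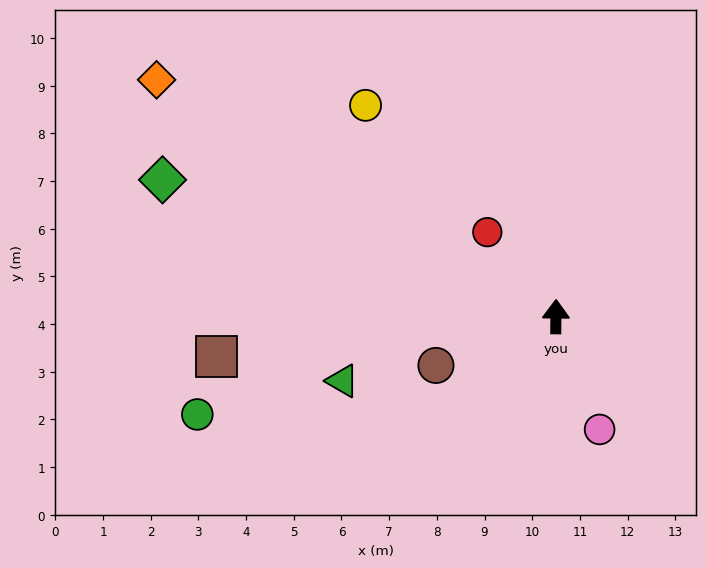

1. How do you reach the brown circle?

turn left 113°, forward 2.7 m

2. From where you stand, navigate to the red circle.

turn left 40°, forward 2.3 m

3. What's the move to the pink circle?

turn right 158°, forward 2.5 m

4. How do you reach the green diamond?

turn left 71°, forward 8.7 m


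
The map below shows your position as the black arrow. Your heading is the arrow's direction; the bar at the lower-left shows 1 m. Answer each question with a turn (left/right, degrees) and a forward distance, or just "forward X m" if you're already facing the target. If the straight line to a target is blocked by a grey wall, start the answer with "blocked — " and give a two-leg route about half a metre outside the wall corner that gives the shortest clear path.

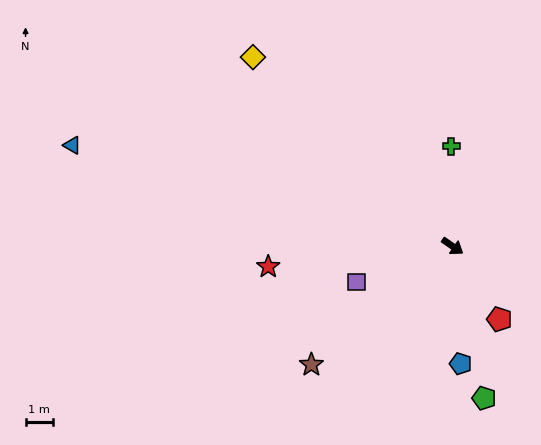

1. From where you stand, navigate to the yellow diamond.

turn left 171°, forward 10.0 m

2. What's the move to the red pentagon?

turn right 23°, forward 3.2 m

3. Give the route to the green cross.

turn left 125°, forward 3.6 m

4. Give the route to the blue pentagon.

turn right 52°, forward 4.3 m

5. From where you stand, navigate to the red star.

turn right 139°, forward 6.8 m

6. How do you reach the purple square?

turn right 125°, forward 3.7 m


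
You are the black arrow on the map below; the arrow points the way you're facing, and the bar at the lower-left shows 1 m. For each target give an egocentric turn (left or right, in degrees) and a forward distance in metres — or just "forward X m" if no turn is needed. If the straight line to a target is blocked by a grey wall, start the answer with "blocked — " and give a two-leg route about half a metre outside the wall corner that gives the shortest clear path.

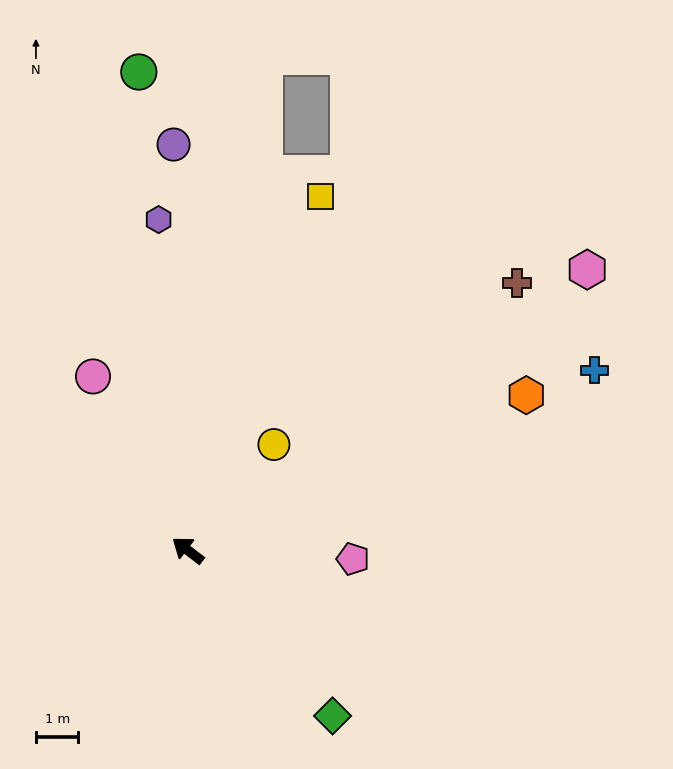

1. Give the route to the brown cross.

turn right 104°, forward 10.0 m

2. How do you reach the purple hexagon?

turn right 48°, forward 7.8 m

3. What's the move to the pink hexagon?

turn right 108°, forward 11.5 m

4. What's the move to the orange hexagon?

turn right 118°, forward 8.8 m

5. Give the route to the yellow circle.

turn right 92°, forward 3.2 m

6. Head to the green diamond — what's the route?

turn left 168°, forward 5.2 m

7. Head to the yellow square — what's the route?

turn right 73°, forward 8.9 m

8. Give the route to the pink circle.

turn right 24°, forward 4.7 m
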